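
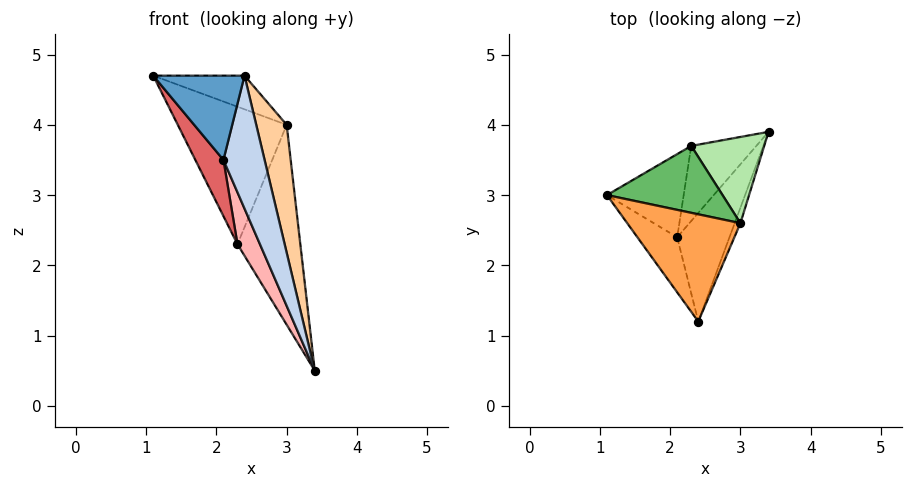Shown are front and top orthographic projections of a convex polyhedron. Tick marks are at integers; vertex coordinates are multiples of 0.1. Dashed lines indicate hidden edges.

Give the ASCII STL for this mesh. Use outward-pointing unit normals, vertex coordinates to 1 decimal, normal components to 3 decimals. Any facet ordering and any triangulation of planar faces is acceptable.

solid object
 facet normal -0.757 -0.547 -0.358
  outer loop
   vertex 2.1 2.4 3.5
   vertex 2.4 1.2 4.7
   vertex 1.1 3.0 4.7
  endloop
 endfacet
 facet normal -0.493 -0.674 -0.550
  outer loop
   vertex 2.1 2.4 3.5
   vertex 3.4 3.9 0.5
   vertex 2.4 1.2 4.7
  endloop
 endfacet
 facet normal 0.383 0.277 0.881
  outer loop
   vertex 3.0 2.6 4.0
   vertex 1.1 3.0 4.7
   vertex 2.4 1.2 4.7
  endloop
 endfacet
 facet normal 0.909 -0.414 -0.050
  outer loop
   vertex 3.0 2.6 4.0
   vertex 2.4 1.2 4.7
   vertex 3.4 3.9 0.5
  endloop
 endfacet
 facet normal 0.331 0.849 0.413
  outer loop
   vertex 2.3 3.7 2.3
   vertex 1.1 3.0 4.7
   vertex 3.0 2.6 4.0
  endloop
 endfacet
 facet normal 0.434 0.827 0.357
  outer loop
   vertex 2.3 3.7 2.3
   vertex 3.0 2.6 4.0
   vertex 3.4 3.9 0.5
  endloop
 endfacet
 facet normal -0.799 -0.337 -0.498
  outer loop
   vertex 2.3 3.7 2.3
   vertex 2.1 2.4 3.5
   vertex 1.1 3.0 4.7
  endloop
 endfacet
 facet normal -0.779 -0.356 -0.516
  outer loop
   vertex 2.3 3.7 2.3
   vertex 3.4 3.9 0.5
   vertex 2.1 2.4 3.5
  endloop
 endfacet
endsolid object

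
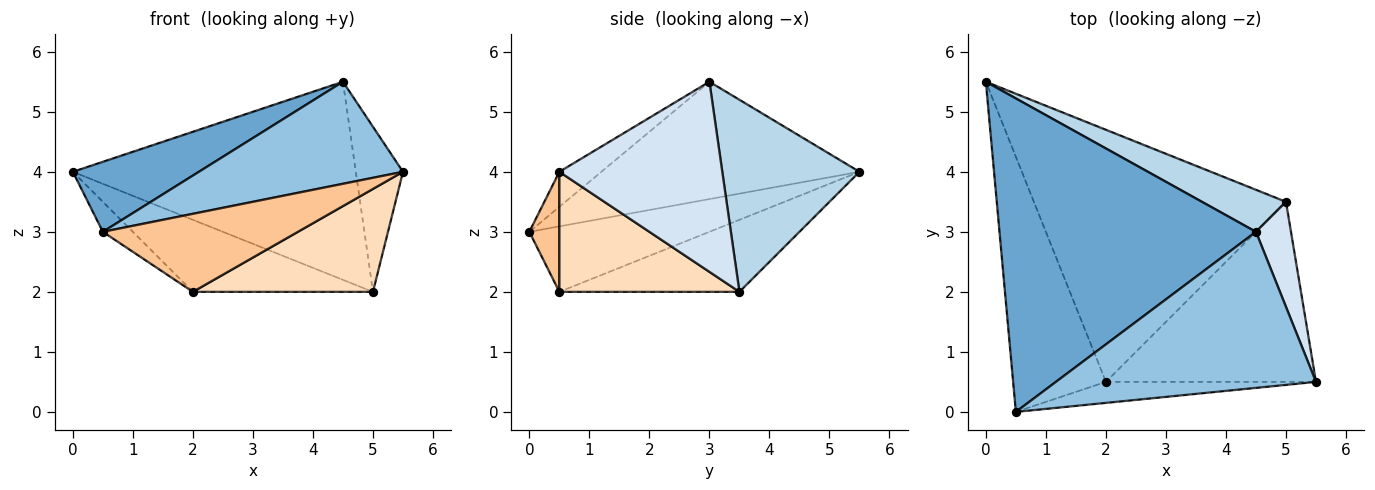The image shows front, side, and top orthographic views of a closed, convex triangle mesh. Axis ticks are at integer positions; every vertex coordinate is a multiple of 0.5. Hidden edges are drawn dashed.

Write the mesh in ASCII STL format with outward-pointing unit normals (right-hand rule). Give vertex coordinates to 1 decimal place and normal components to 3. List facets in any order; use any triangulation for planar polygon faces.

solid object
 facet normal -0.408 -0.199 0.891
  outer loop
   vertex 4.5 3.0 5.5
   vertex 0.0 5.5 4.0
   vertex 0.5 0.0 3.0
  endloop
 endfacet
 facet normal -0.112 -0.544 0.832
  outer loop
   vertex 4.5 3.0 5.5
   vertex 0.5 0.0 3.0
   vertex 5.5 0.5 4.0
  endloop
 endfacet
 facet normal 0.429 0.884 0.187
  outer loop
   vertex 4.5 3.0 5.5
   vertex 5.0 3.5 2.0
   vertex 0.0 5.5 4.0
  endloop
 endfacet
 facet normal 0.946 0.274 0.174
  outer loop
   vertex 4.5 3.0 5.5
   vertex 5.5 0.5 4.0
   vertex 5.0 3.5 2.0
  endloop
 endfacet
 facet normal -0.574 0.096 -0.813
  outer loop
   vertex 2.0 0.5 2.0
   vertex 0.5 0.0 3.0
   vertex 0.0 5.5 4.0
  endloop
 endfacet
 facet normal -0.265 0.265 -0.927
  outer loop
   vertex 2.0 0.5 2.0
   vertex 0.0 5.5 4.0
   vertex 5.0 3.5 2.0
  endloop
 endfacet
 facet normal 0.147 -0.955 -0.257
  outer loop
   vertex 2.0 0.5 2.0
   vertex 5.5 0.5 4.0
   vertex 0.5 0.0 3.0
  endloop
 endfacet
 facet normal 0.444 -0.444 -0.778
  outer loop
   vertex 2.0 0.5 2.0
   vertex 5.0 3.5 2.0
   vertex 5.5 0.5 4.0
  endloop
 endfacet
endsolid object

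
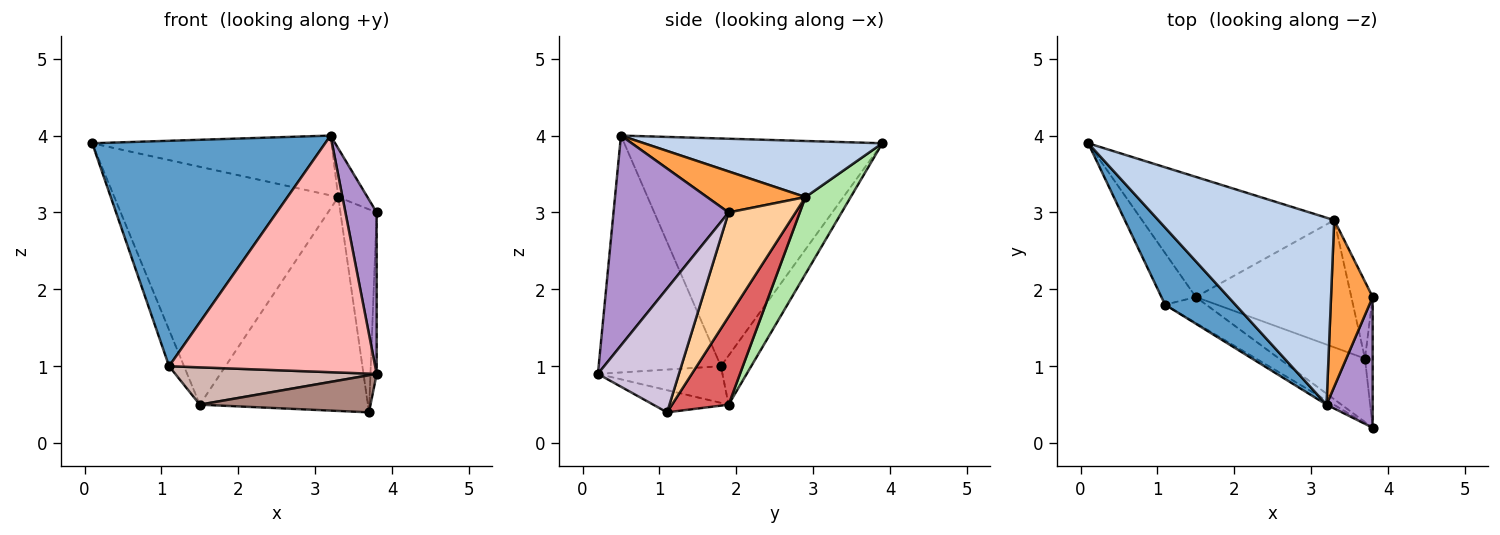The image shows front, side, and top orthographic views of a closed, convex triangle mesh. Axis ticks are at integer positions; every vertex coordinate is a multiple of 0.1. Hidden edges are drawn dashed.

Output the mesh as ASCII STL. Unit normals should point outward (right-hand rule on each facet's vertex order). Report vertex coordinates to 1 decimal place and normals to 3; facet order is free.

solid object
 facet normal -0.724 -0.653 0.223
  outer loop
   vertex 1.1 1.8 1.0
   vertex 3.2 0.5 4.0
   vertex 0.1 3.9 3.9
  endloop
 endfacet
 facet normal 0.291 0.292 0.911
  outer loop
   vertex 3.3 2.9 3.2
   vertex 0.1 3.9 3.9
   vertex 3.2 0.5 4.0
  endloop
 endfacet
 facet normal 0.687 0.204 0.698
  outer loop
   vertex 3.3 2.9 3.2
   vertex 3.2 0.5 4.0
   vertex 3.8 1.9 3.0
  endloop
 endfacet
 facet normal 0.866 0.468 -0.177
  outer loop
   vertex 3.3 2.9 3.2
   vertex 3.8 1.9 3.0
   vertex 3.7 1.1 0.4
  endloop
 endfacet
 facet normal -0.759 0.374 -0.533
  outer loop
   vertex 1.5 1.9 0.5
   vertex 1.1 1.8 1.0
   vertex 0.1 3.9 3.9
  endloop
 endfacet
 facet normal 0.177 0.878 -0.444
  outer loop
   vertex 1.5 1.9 0.5
   vertex 0.1 3.9 3.9
   vertex 3.3 2.9 3.2
  endloop
 endfacet
 facet normal 0.278 0.826 -0.491
  outer loop
   vertex 1.5 1.9 0.5
   vertex 3.3 2.9 3.2
   vertex 3.7 1.1 0.4
  endloop
 endfacet
 facet normal -0.510 -0.860 -0.016
  outer loop
   vertex 3.8 0.2 0.9
   vertex 3.2 0.5 4.0
   vertex 1.1 1.8 1.0
  endloop
 endfacet
 facet normal 0.944 -0.256 0.208
  outer loop
   vertex 3.8 0.2 0.9
   vertex 3.8 1.9 3.0
   vertex 3.2 0.5 4.0
  endloop
 endfacet
 facet normal 0.995 0.076 -0.062
  outer loop
   vertex 3.8 0.2 0.9
   vertex 3.7 1.1 0.4
   vertex 3.8 1.9 3.0
  endloop
 endfacet
 facet normal -0.217 -0.492 -0.843
  outer loop
   vertex 3.8 0.2 0.9
   vertex 1.5 1.9 0.5
   vertex 3.7 1.1 0.4
  endloop
 endfacet
 facet normal -0.453 -0.732 -0.509
  outer loop
   vertex 3.8 0.2 0.9
   vertex 1.1 1.8 1.0
   vertex 1.5 1.9 0.5
  endloop
 endfacet
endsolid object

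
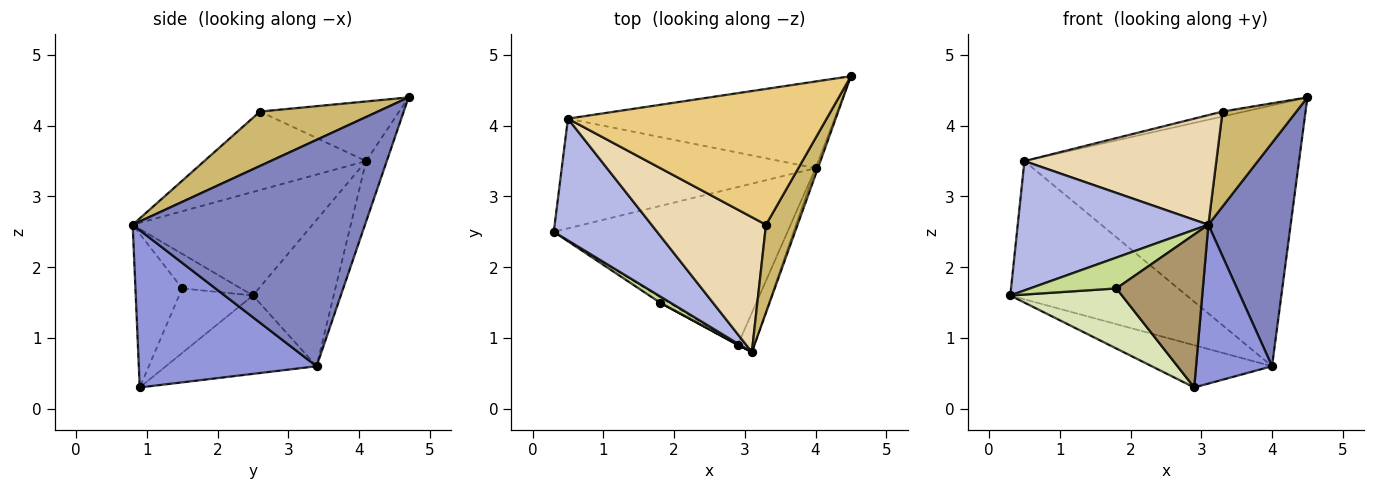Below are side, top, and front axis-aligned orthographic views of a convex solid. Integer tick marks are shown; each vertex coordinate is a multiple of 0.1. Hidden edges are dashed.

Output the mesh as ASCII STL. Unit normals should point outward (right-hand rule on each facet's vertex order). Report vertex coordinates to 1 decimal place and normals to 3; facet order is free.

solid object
 facet normal -0.308 0.246 -0.919
  outer loop
   vertex 4.0 3.4 0.6
   vertex 2.9 0.9 0.3
   vertex 0.3 2.5 1.6
  endloop
 endfacet
 facet normal 0.943 -0.334 -0.010
  outer loop
   vertex 4.0 3.4 0.6
   vertex 4.5 4.7 4.4
   vertex 3.1 0.8 2.6
  endloop
 endfacet
 facet normal 0.915 -0.391 -0.097
  outer loop
   vertex 4.0 3.4 0.6
   vertex 3.1 0.8 2.6
   vertex 2.9 0.9 0.3
  endloop
 endfacet
 facet normal -0.566 -0.600 0.565
  outer loop
   vertex 0.5 4.1 3.5
   vertex 0.3 2.5 1.6
   vertex 3.1 0.8 2.6
  endloop
 endfacet
 facet normal -0.338 0.737 -0.585
  outer loop
   vertex 0.5 4.1 3.5
   vertex 4.0 3.4 0.6
   vertex 0.3 2.5 1.6
  endloop
 endfacet
 facet normal -0.071 0.947 -0.314
  outer loop
   vertex 0.5 4.1 3.5
   vertex 4.5 4.7 4.4
   vertex 4.0 3.4 0.6
  endloop
 endfacet
 facet normal -0.555 -0.815 0.167
  outer loop
   vertex 1.8 1.5 1.7
   vertex 3.1 0.8 2.6
   vertex 0.3 2.5 1.6
  endloop
 endfacet
 facet normal -0.550 -0.832 -0.075
  outer loop
   vertex 1.8 1.5 1.7
   vertex 0.3 2.5 1.6
   vertex 2.9 0.9 0.3
  endloop
 endfacet
 facet normal -0.476 -0.880 0.003
  outer loop
   vertex 1.8 1.5 1.7
   vertex 2.9 0.9 0.3
   vertex 3.1 0.8 2.6
  endloop
 endfacet
 facet normal 0.760 -0.477 0.441
  outer loop
   vertex 3.3 2.6 4.2
   vertex 3.1 0.8 2.6
   vertex 4.5 4.7 4.4
  endloop
 endfacet
 facet normal -0.224 0.036 0.974
  outer loop
   vertex 3.3 2.6 4.2
   vertex 4.5 4.7 4.4
   vertex 0.5 4.1 3.5
  endloop
 endfacet
 facet normal -0.470 -0.557 0.685
  outer loop
   vertex 3.3 2.6 4.2
   vertex 0.5 4.1 3.5
   vertex 3.1 0.8 2.6
  endloop
 endfacet
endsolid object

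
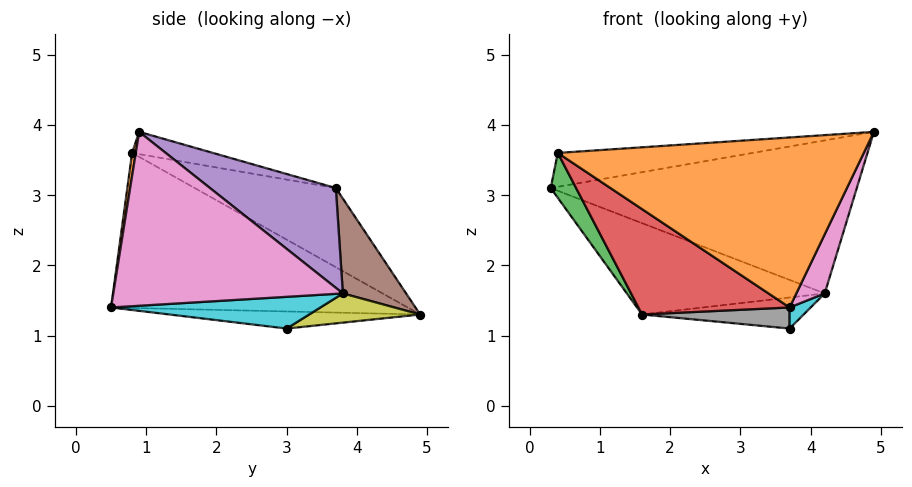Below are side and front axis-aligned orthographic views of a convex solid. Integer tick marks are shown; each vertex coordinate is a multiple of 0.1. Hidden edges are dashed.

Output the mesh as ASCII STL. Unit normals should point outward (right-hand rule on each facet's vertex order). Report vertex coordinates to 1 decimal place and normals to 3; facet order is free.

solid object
 facet normal -0.069 0.167 0.983
  outer loop
   vertex 0.4 0.8 3.6
   vertex 4.9 0.9 3.9
   vertex 0.3 3.7 3.1
  endloop
 endfacet
 facet normal 0.012 -0.988 0.152
  outer loop
   vertex 0.4 0.8 3.6
   vertex 3.7 0.5 1.4
   vertex 4.9 0.9 3.9
  endloop
 endfacet
 facet normal -0.758 -0.136 -0.638
  outer loop
   vertex 0.4 0.8 3.6
   vertex 0.3 3.7 3.1
   vertex 1.6 4.9 1.3
  endloop
 endfacet
 facet normal -0.550 -0.280 -0.787
  outer loop
   vertex 0.4 0.8 3.6
   vertex 1.6 4.9 1.3
   vertex 3.7 0.5 1.4
  endloop
 endfacet
 facet normal 0.262 0.638 0.724
  outer loop
   vertex 4.2 3.8 1.6
   vertex 0.3 3.7 3.1
   vertex 4.9 0.9 3.9
  endloop
 endfacet
 facet normal 0.231 0.724 0.650
  outer loop
   vertex 4.2 3.8 1.6
   vertex 1.6 4.9 1.3
   vertex 0.3 3.7 3.1
  endloop
 endfacet
 facet normal 0.903 -0.112 -0.415
  outer loop
   vertex 4.2 3.8 1.6
   vertex 4.9 0.9 3.9
   vertex 3.7 0.5 1.4
  endloop
 endfacet
 facet normal -0.198 -0.117 -0.973
  outer loop
   vertex 3.7 3.0 1.1
   vertex 3.7 0.5 1.4
   vertex 1.6 4.9 1.3
  endloop
 endfacet
 facet normal 0.265 0.386 -0.883
  outer loop
   vertex 3.7 3.0 1.1
   vertex 1.6 4.9 1.3
   vertex 4.2 3.8 1.6
  endloop
 endfacet
 facet normal 0.764 -0.077 -0.641
  outer loop
   vertex 3.7 3.0 1.1
   vertex 4.2 3.8 1.6
   vertex 3.7 0.5 1.4
  endloop
 endfacet
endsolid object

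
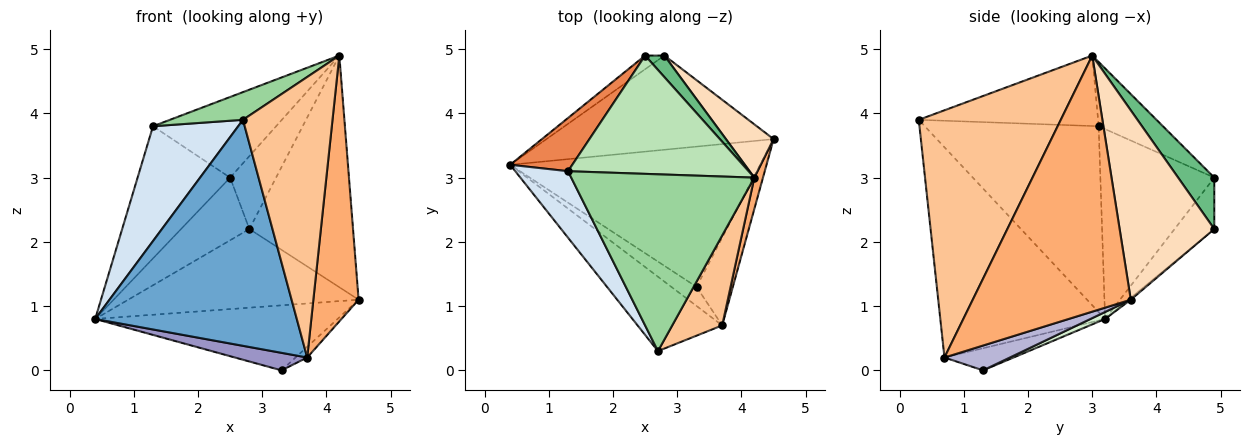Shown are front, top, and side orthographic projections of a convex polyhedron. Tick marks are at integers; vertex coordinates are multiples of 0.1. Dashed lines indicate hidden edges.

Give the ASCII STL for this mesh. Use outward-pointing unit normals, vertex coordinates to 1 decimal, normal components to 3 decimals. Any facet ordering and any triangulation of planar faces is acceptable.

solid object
 facet normal -0.613 -0.750 -0.247
  outer loop
   vertex 3.7 0.7 0.2
   vertex 2.7 0.3 3.9
   vertex 0.4 3.2 0.8
  endloop
 endfacet
 facet normal -0.006 0.641 -0.767
  outer loop
   vertex 2.8 4.9 2.2
   vertex 4.5 3.6 1.1
   vertex 0.4 3.2 0.8
  endloop
 endfacet
 facet normal -0.494 0.850 -0.185
  outer loop
   vertex 2.8 4.9 2.2
   vertex 0.4 3.2 0.8
   vertex 2.5 4.9 3.0
  endloop
 endfacet
 facet normal -0.870 -0.426 0.247
  outer loop
   vertex 1.3 3.1 3.8
   vertex 0.4 3.2 0.8
   vertex 2.7 0.3 3.9
  endloop
 endfacet
 facet normal -0.752 0.611 0.246
  outer loop
   vertex 1.3 3.1 3.8
   vertex 2.5 4.9 3.0
   vertex 0.4 3.2 0.8
  endloop
 endfacet
 facet normal 0.961 -0.275 0.032
  outer loop
   vertex 4.2 3.0 4.9
   vertex 3.7 0.7 0.2
   vertex 4.5 3.6 1.1
  endloop
 endfacet
 facet normal 0.834 -0.526 0.169
  outer loop
   vertex 4.2 3.0 4.9
   vertex 2.7 0.3 3.9
   vertex 3.7 0.7 0.2
  endloop
 endfacet
 facet normal 0.665 0.728 0.167
  outer loop
   vertex 4.2 3.0 4.9
   vertex 4.5 3.6 1.1
   vertex 2.8 4.9 2.2
  endloop
 endfacet
 facet normal 0.603 0.765 0.226
  outer loop
   vertex 4.2 3.0 4.9
   vertex 2.8 4.9 2.2
   vertex 2.5 4.9 3.0
  endloop
 endfacet
 facet normal -0.355 -0.145 0.923
  outer loop
   vertex 4.2 3.0 4.9
   vertex 1.3 3.1 3.8
   vertex 2.7 0.3 3.9
  endloop
 endfacet
 facet normal -0.282 0.540 0.793
  outer loop
   vertex 4.2 3.0 4.9
   vertex 2.5 4.9 3.0
   vertex 1.3 3.1 3.8
  endloop
 endfacet
 facet normal 0.025 0.421 -0.907
  outer loop
   vertex 3.3 1.3 0.0
   vertex 0.4 3.2 0.8
   vertex 4.5 3.6 1.1
  endloop
 endfacet
 facet normal -0.543 -0.568 -0.619
  outer loop
   vertex 3.3 1.3 0.0
   vertex 3.7 0.7 0.2
   vertex 0.4 3.2 0.8
  endloop
 endfacet
 facet normal 0.561 0.100 -0.822
  outer loop
   vertex 3.3 1.3 0.0
   vertex 4.5 3.6 1.1
   vertex 3.7 0.7 0.2
  endloop
 endfacet
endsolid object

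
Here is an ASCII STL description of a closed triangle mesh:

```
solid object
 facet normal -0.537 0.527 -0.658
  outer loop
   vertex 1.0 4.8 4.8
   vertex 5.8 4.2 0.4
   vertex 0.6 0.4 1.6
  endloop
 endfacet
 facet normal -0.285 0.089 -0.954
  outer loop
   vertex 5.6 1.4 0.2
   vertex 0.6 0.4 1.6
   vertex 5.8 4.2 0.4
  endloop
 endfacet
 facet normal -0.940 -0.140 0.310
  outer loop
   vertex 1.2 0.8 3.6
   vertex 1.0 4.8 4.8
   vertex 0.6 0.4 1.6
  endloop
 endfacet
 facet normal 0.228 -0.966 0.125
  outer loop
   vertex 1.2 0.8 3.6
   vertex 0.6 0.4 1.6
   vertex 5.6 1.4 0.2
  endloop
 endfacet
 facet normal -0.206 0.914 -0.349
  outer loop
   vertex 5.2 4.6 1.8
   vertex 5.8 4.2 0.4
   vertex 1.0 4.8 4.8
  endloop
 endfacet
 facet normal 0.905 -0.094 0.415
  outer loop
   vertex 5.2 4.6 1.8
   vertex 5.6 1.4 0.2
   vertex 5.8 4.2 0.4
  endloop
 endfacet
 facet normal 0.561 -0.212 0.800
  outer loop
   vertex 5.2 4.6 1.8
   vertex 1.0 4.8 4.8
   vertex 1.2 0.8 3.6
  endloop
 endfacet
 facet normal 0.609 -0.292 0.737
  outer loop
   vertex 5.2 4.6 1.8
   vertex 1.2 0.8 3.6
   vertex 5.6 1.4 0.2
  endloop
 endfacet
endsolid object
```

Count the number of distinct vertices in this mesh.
6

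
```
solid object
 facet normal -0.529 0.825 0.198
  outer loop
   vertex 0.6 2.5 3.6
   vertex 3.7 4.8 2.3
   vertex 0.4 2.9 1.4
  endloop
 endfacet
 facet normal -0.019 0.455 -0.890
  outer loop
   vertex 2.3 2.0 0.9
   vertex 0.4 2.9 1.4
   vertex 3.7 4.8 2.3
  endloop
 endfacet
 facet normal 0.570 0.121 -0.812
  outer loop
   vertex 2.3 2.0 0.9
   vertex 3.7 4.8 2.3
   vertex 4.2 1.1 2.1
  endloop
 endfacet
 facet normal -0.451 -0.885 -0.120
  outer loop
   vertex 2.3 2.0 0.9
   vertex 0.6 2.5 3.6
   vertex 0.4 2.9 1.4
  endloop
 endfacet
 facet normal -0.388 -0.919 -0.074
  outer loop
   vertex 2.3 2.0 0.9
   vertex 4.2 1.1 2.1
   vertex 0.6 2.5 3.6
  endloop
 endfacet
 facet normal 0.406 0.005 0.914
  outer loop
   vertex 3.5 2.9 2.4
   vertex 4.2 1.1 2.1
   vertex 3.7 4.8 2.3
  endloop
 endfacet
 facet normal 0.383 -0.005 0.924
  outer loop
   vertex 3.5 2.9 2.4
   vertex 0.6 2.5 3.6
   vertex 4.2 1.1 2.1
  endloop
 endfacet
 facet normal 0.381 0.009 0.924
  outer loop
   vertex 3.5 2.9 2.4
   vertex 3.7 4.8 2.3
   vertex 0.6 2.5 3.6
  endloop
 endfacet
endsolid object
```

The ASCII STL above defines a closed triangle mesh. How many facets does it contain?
8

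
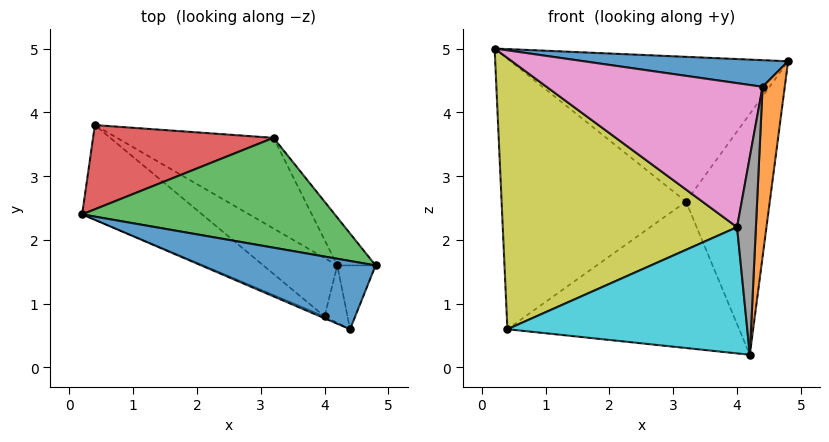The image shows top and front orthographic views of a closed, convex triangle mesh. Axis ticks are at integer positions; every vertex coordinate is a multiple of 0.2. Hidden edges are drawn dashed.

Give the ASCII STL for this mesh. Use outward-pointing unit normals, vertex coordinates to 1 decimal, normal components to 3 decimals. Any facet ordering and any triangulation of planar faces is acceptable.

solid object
 facet normal -0.023 -0.363 0.931
  outer loop
   vertex 4.4 0.6 4.4
   vertex 4.8 1.6 4.8
   vertex 0.2 2.4 5.0
  endloop
 endfacet
 facet normal 0.937 -0.326 -0.122
  outer loop
   vertex 4.4 0.6 4.4
   vertex 4.2 1.6 0.2
   vertex 4.8 1.6 4.8
  endloop
 endfacet
 facet normal 0.163 0.786 0.596
  outer loop
   vertex 3.2 3.6 2.6
   vertex 0.2 2.4 5.0
   vertex 4.8 1.6 4.8
  endloop
 endfacet
 facet normal -0.143 0.945 0.294
  outer loop
   vertex 3.2 3.6 2.6
   vertex 0.4 3.8 0.6
   vertex 0.2 2.4 5.0
  endloop
 endfacet
 facet normal 0.831 0.546 -0.108
  outer loop
   vertex 3.2 3.6 2.6
   vertex 4.8 1.6 4.8
   vertex 4.2 1.6 0.2
  endloop
 endfacet
 facet normal 0.400 0.779 -0.482
  outer loop
   vertex 3.2 3.6 2.6
   vertex 4.2 1.6 0.2
   vertex 0.4 3.8 0.6
  endloop
 endfacet
 facet normal -0.395 -0.918 -0.012
  outer loop
   vertex 4.0 0.8 2.2
   vertex 4.4 0.6 4.4
   vertex 0.2 2.4 5.0
  endloop
 endfacet
 facet normal 0.725 -0.661 -0.192
  outer loop
   vertex 4.0 0.8 2.2
   vertex 4.2 1.6 0.2
   vertex 4.4 0.6 4.4
  endloop
 endfacet
 facet normal -0.539 -0.795 -0.278
  outer loop
   vertex 4.0 0.8 2.2
   vertex 0.2 2.4 5.0
   vertex 0.4 3.8 0.6
  endloop
 endfacet
 facet normal -0.495 -0.789 -0.365
  outer loop
   vertex 4.0 0.8 2.2
   vertex 0.4 3.8 0.6
   vertex 4.2 1.6 0.2
  endloop
 endfacet
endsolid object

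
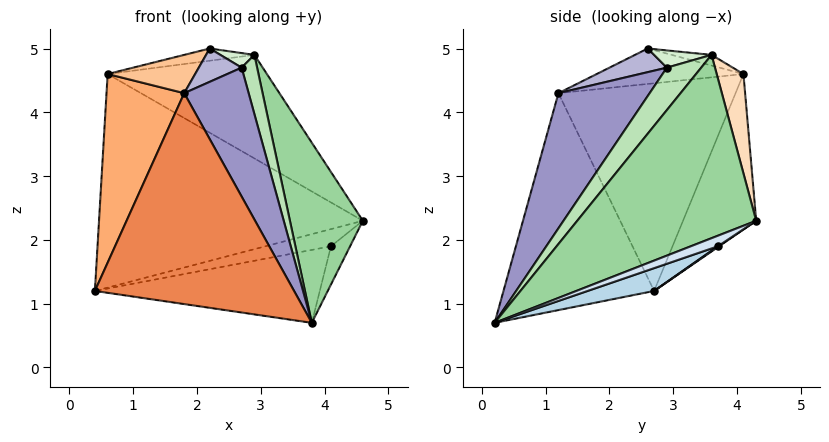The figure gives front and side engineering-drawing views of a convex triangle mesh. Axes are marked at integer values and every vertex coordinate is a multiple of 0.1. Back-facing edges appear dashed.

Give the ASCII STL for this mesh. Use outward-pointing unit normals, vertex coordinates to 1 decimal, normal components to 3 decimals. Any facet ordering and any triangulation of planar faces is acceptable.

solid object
 facet normal -0.250 0.900 -0.356
  outer loop
   vertex 0.6 4.1 4.6
   vertex 4.6 4.3 2.3
   vertex 0.4 2.7 1.2
  endloop
 endfacet
 facet normal 0.010 0.549 -0.836
  outer loop
   vertex 4.1 3.7 1.9
   vertex 0.4 2.7 1.2
   vertex 4.6 4.3 2.3
  endloop
 endfacet
 facet normal 0.093 0.316 -0.944
  outer loop
   vertex 4.1 3.7 1.9
   vertex 3.8 0.2 0.7
   vertex 0.4 2.7 1.2
  endloop
 endfacet
 facet normal 0.383 0.270 -0.884
  outer loop
   vertex 4.1 3.7 1.9
   vertex 4.6 4.3 2.3
   vertex 3.8 0.2 0.7
  endloop
 endfacet
 facet normal -0.599 -0.793 -0.113
  outer loop
   vertex 1.8 1.2 4.3
   vertex 0.4 2.7 1.2
   vertex 3.8 0.2 0.7
  endloop
 endfacet
 facet normal -0.895 -0.392 0.214
  outer loop
   vertex 1.8 1.2 4.3
   vertex 0.6 4.1 4.6
   vertex 0.4 2.7 1.2
  endloop
 endfacet
 facet normal -0.473 -0.282 0.835
  outer loop
   vertex 1.8 1.2 4.3
   vertex 2.2 2.6 5.0
   vertex 0.6 4.1 4.6
  endloop
 endfacet
 facet normal 0.155 0.924 0.350
  outer loop
   vertex 2.9 3.6 4.9
   vertex 4.6 4.3 2.3
   vertex 0.6 4.1 4.6
  endloop
 endfacet
 facet normal -0.093 0.163 0.982
  outer loop
   vertex 2.9 3.6 4.9
   vertex 0.6 4.1 4.6
   vertex 2.2 2.6 5.0
  endloop
 endfacet
 facet normal 0.827 -0.337 0.450
  outer loop
   vertex 2.9 3.6 4.9
   vertex 3.8 0.2 0.7
   vertex 4.6 4.3 2.3
  endloop
 endfacet
 facet normal 0.806 -0.364 0.467
  outer loop
   vertex 2.7 2.9 4.7
   vertex 3.8 0.2 0.7
   vertex 2.9 3.6 4.9
  endloop
 endfacet
 facet normal 0.632 -0.374 0.679
  outer loop
   vertex 2.7 2.9 4.7
   vertex 2.9 3.6 4.9
   vertex 2.2 2.6 5.0
  endloop
 endfacet
 facet normal 0.696 -0.492 0.523
  outer loop
   vertex 2.7 2.9 4.7
   vertex 1.8 1.2 4.3
   vertex 3.8 0.2 0.7
  endloop
 endfacet
 facet normal 0.645 -0.481 0.594
  outer loop
   vertex 2.7 2.9 4.7
   vertex 2.2 2.6 5.0
   vertex 1.8 1.2 4.3
  endloop
 endfacet
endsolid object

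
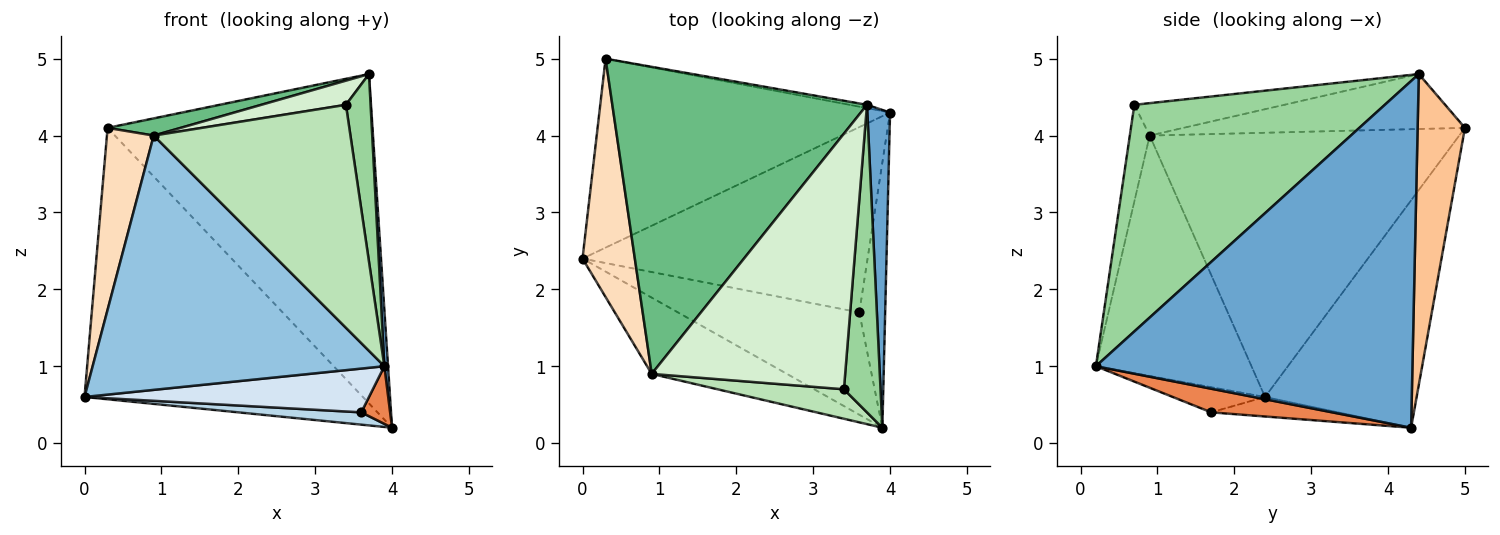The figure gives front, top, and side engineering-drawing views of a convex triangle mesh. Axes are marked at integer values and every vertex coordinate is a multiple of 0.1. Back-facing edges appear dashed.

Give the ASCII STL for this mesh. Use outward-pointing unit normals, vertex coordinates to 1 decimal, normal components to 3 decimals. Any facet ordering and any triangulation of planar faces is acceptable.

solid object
 facet normal 0.998 -0.012 0.065
  outer loop
   vertex 3.7 4.4 4.8
   vertex 3.9 0.2 1.0
   vertex 4.0 4.3 0.2
  endloop
 endfacet
 facet normal -0.455 -0.853 -0.256
  outer loop
   vertex 0.9 0.9 4.0
   vertex 0.0 2.4 0.6
   vertex 3.9 0.2 1.0
  endloop
 endfacet
 facet normal -0.068 -0.066 -0.995
  outer loop
   vertex 3.6 1.7 0.4
   vertex 0.0 2.4 0.6
   vertex 4.0 4.3 0.2
  endloop
 endfacet
 facet normal -0.127 -0.390 -0.912
  outer loop
   vertex 3.6 1.7 0.4
   vertex 3.9 0.2 1.0
   vertex 0.0 2.4 0.6
  endloop
 endfacet
 facet normal 0.666 -0.159 -0.729
  outer loop
   vertex 3.6 1.7 0.4
   vertex 4.0 4.3 0.2
   vertex 3.9 0.2 1.0
  endloop
 endfacet
 facet normal -0.408 0.749 -0.522
  outer loop
   vertex 0.3 5.0 4.1
   vertex 4.0 4.3 0.2
   vertex 0.0 2.4 0.6
  endloop
 endfacet
 facet normal 0.176 0.984 -0.010
  outer loop
   vertex 0.3 5.0 4.1
   vertex 3.7 4.4 4.8
   vertex 4.0 4.3 0.2
  endloop
 endfacet
 facet normal -0.970 -0.147 0.192
  outer loop
   vertex 0.3 5.0 4.1
   vertex 0.0 2.4 0.6
   vertex 0.9 0.9 4.0
  endloop
 endfacet
 facet normal -0.211 -0.055 0.976
  outer loop
   vertex 0.3 5.0 4.1
   vertex 0.9 0.9 4.0
   vertex 3.7 4.4 4.8
  endloop
 endfacet
 facet normal 0.983 -0.097 0.159
  outer loop
   vertex 3.4 0.7 4.4
   vertex 3.9 0.2 1.0
   vertex 3.7 4.4 4.8
  endloop
 endfacet
 facet normal -0.100 -0.986 0.130
  outer loop
   vertex 3.4 0.7 4.4
   vertex 0.9 0.9 4.0
   vertex 3.9 0.2 1.0
  endloop
 endfacet
 facet normal -0.165 -0.093 0.982
  outer loop
   vertex 3.4 0.7 4.4
   vertex 3.7 4.4 4.8
   vertex 0.9 0.9 4.0
  endloop
 endfacet
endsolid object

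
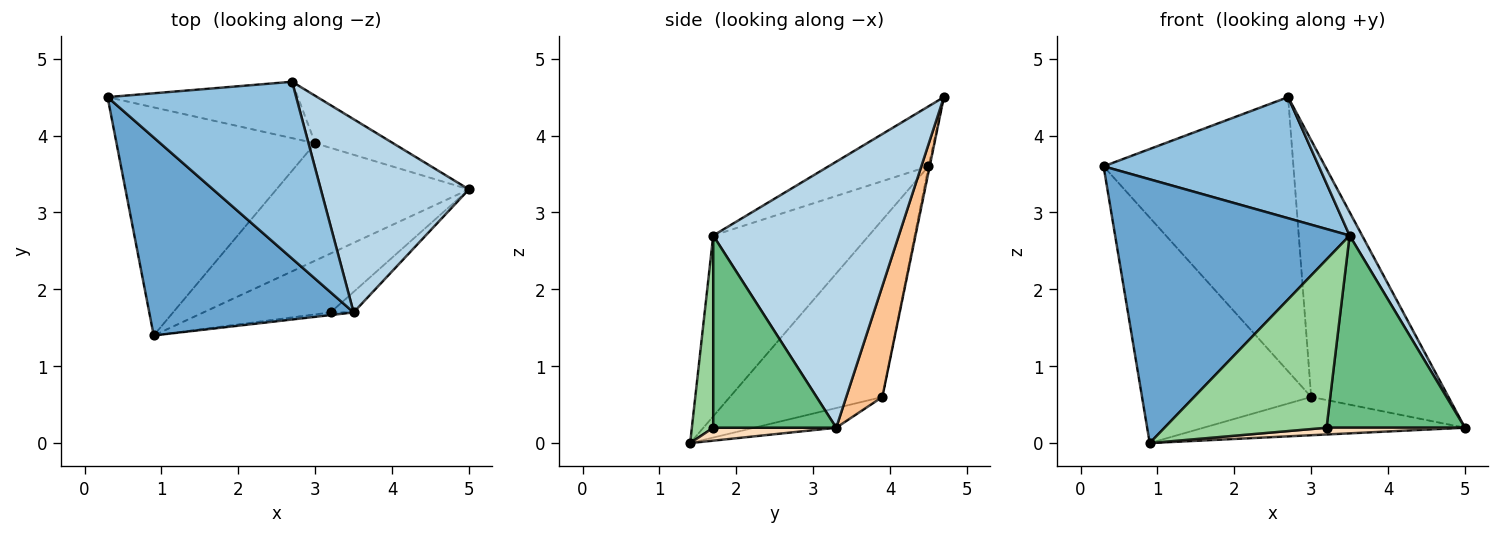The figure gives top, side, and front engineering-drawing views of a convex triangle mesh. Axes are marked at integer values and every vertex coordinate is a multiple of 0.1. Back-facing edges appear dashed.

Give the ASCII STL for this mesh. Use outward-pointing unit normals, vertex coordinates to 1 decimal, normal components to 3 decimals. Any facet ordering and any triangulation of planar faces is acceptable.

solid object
 facet normal -0.469 -0.706 0.530
  outer loop
   vertex 3.5 1.7 2.7
   vertex 0.3 4.5 3.6
   vertex 0.9 1.4 0.0
  endloop
 endfacet
 facet normal -0.254 -0.547 0.798
  outer loop
   vertex 3.5 1.7 2.7
   vertex 2.7 4.7 4.5
   vertex 0.3 4.5 3.6
  endloop
 endfacet
 facet normal 0.872 -0.059 0.486
  outer loop
   vertex 3.5 1.7 2.7
   vertex 5.0 3.3 0.2
   vertex 2.7 4.7 4.5
  endloop
 endfacet
 facet normal -0.535 0.594 -0.601
  outer loop
   vertex 3.0 3.9 0.6
   vertex 0.9 1.4 0.0
   vertex 0.3 4.5 3.6
  endloop
 endfacet
 facet normal -0.097 0.308 -0.946
  outer loop
   vertex 3.0 3.9 0.6
   vertex 5.0 3.3 0.2
   vertex 0.9 1.4 0.0
  endloop
 endfacet
 facet normal -0.006 0.979 -0.201
  outer loop
   vertex 3.0 3.9 0.6
   vertex 0.3 4.5 3.6
   vertex 2.7 4.7 4.5
  endloop
 endfacet
 facet normal 0.250 0.952 -0.176
  outer loop
   vertex 3.0 3.9 0.6
   vertex 2.7 4.7 4.5
   vertex 5.0 3.3 0.2
  endloop
 endfacet
 facet normal 0.101 -0.113 -0.988
  outer loop
   vertex 3.2 1.7 0.2
   vertex 0.9 1.4 0.0
   vertex 5.0 3.3 0.2
  endloop
 endfacet
 facet normal 0.662 -0.745 -0.079
  outer loop
   vertex 3.2 1.7 0.2
   vertex 5.0 3.3 0.2
   vertex 3.5 1.7 2.7
  endloop
 endfacet
 facet normal 0.131 -0.991 -0.016
  outer loop
   vertex 3.2 1.7 0.2
   vertex 3.5 1.7 2.7
   vertex 0.9 1.4 0.0
  endloop
 endfacet
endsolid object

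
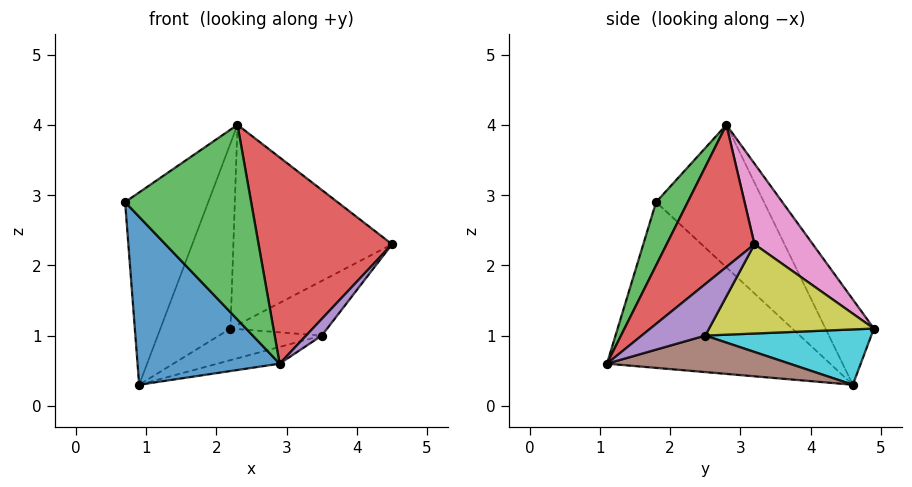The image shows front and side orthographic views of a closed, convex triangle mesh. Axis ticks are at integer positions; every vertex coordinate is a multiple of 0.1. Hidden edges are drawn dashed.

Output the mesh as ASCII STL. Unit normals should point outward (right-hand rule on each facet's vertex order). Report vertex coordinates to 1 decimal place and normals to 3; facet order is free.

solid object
 facet normal -0.709 -0.452 -0.541
  outer loop
   vertex 2.9 1.1 0.6
   vertex 0.7 1.8 2.9
   vertex 0.9 4.6 0.3
  endloop
 endfacet
 facet normal -0.680 0.524 0.512
  outer loop
   vertex 2.3 2.8 4.0
   vertex 0.9 4.6 0.3
   vertex 0.7 1.8 2.9
  endloop
 endfacet
 facet normal 0.215 -0.858 0.467
  outer loop
   vertex 2.3 2.8 4.0
   vertex 0.7 1.8 2.9
   vertex 2.9 1.1 0.6
  endloop
 endfacet
 facet normal 0.489 -0.743 0.458
  outer loop
   vertex 2.3 2.8 4.0
   vertex 2.9 1.1 0.6
   vertex 4.5 3.2 2.3
  endloop
 endfacet
 facet normal 0.826 -0.204 -0.526
  outer loop
   vertex 3.5 2.5 1.0
   vertex 4.5 3.2 2.3
   vertex 2.9 1.1 0.6
  endloop
 endfacet
 facet normal 0.346 0.118 -0.931
  outer loop
   vertex 3.5 2.5 1.0
   vertex 2.9 1.1 0.6
   vertex 0.9 4.6 0.3
  endloop
 endfacet
 facet normal 0.287 0.781 0.555
  outer loop
   vertex 2.2 4.9 1.1
   vertex 2.3 2.8 4.0
   vertex 4.5 3.2 2.3
  endloop
 endfacet
 facet normal -0.484 0.701 0.524
  outer loop
   vertex 2.2 4.9 1.1
   vertex 0.9 4.6 0.3
   vertex 2.3 2.8 4.0
  endloop
 endfacet
 facet normal 0.630 0.370 -0.683
  outer loop
   vertex 2.2 4.9 1.1
   vertex 4.5 3.2 2.3
   vertex 3.5 2.5 1.0
  endloop
 endfacet
 facet normal 0.455 0.282 -0.845
  outer loop
   vertex 2.2 4.9 1.1
   vertex 3.5 2.5 1.0
   vertex 0.9 4.6 0.3
  endloop
 endfacet
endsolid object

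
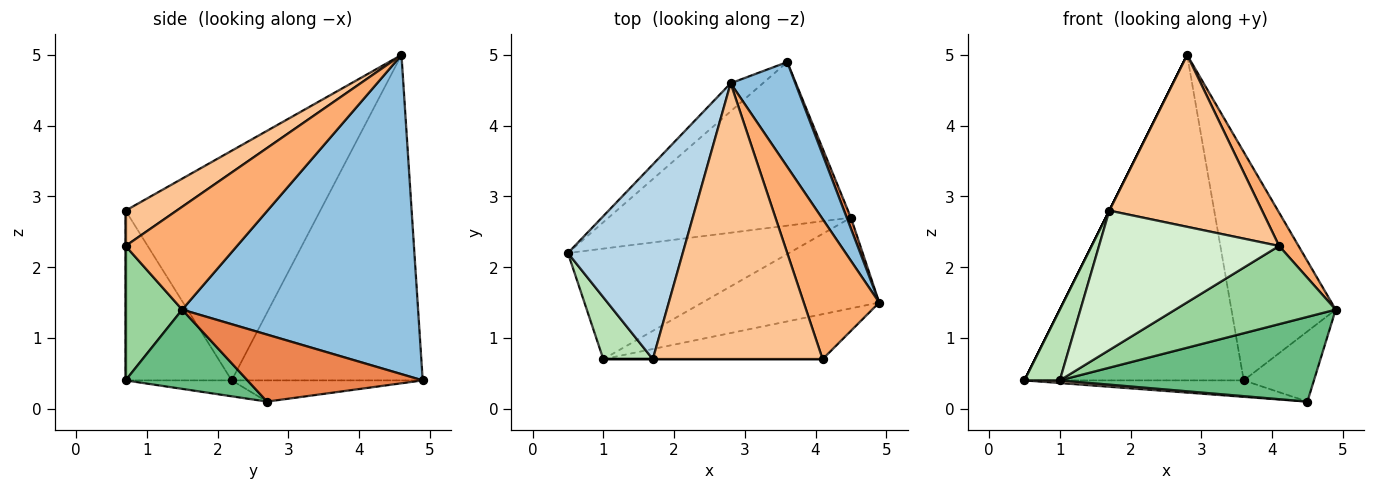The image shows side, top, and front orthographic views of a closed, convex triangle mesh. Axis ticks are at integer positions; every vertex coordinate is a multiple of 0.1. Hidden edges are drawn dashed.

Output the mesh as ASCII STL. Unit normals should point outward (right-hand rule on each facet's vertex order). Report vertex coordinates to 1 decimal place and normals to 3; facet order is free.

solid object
 facet normal -0.655 0.752 -0.065
  outer loop
   vertex 2.8 4.6 5.0
   vertex 3.6 4.9 0.4
   vertex 0.5 2.2 0.4
  endloop
 endfacet
 facet normal 0.899 0.397 0.182
  outer loop
   vertex 2.8 4.6 5.0
   vertex 4.9 1.5 1.4
   vertex 3.6 4.9 0.4
  endloop
 endfacet
 facet normal -0.894 0.000 0.447
  outer loop
   vertex 1.7 0.7 2.8
   vertex 2.8 4.6 5.0
   vertex 0.5 2.2 0.4
  endloop
 endfacet
 facet normal -0.087 0.100 -0.991
  outer loop
   vertex 4.5 2.7 0.1
   vertex 0.5 2.2 0.4
   vertex 3.6 4.9 0.4
  endloop
 endfacet
 facet normal 0.927 0.371 0.058
  outer loop
   vertex 4.5 2.7 0.1
   vertex 3.6 4.9 0.4
   vertex 4.9 1.5 1.4
  endloop
 endfacet
 facet normal 0.798 -0.139 0.586
  outer loop
   vertex 4.1 0.7 2.3
   vertex 4.9 1.5 1.4
   vertex 2.8 4.6 5.0
  endloop
 endfacet
 facet normal 0.174 -0.521 0.836
  outer loop
   vertex 4.1 0.7 2.3
   vertex 2.8 4.6 5.0
   vertex 1.7 0.7 2.8
  endloop
 endfacet
 facet normal -0.072 -0.024 -0.997
  outer loop
   vertex 1.0 0.7 0.4
   vertex 0.5 2.2 0.4
   vertex 4.5 2.7 0.1
  endloop
 endfacet
 facet normal 0.311 -0.649 -0.695
  outer loop
   vertex 1.0 0.7 0.4
   vertex 4.5 2.7 0.1
   vertex 4.9 1.5 1.4
  endloop
 endfacet
 facet normal 0.292 -0.829 -0.477
  outer loop
   vertex 1.0 0.7 0.4
   vertex 4.9 1.5 1.4
   vertex 4.1 0.7 2.3
  endloop
 endfacet
 facet normal -0.914 -0.305 0.267
  outer loop
   vertex 1.0 0.7 0.4
   vertex 1.7 0.7 2.8
   vertex 0.5 2.2 0.4
  endloop
 endfacet
 facet normal 0.000 -1.000 0.000
  outer loop
   vertex 1.0 0.7 0.4
   vertex 4.1 0.7 2.3
   vertex 1.7 0.7 2.8
  endloop
 endfacet
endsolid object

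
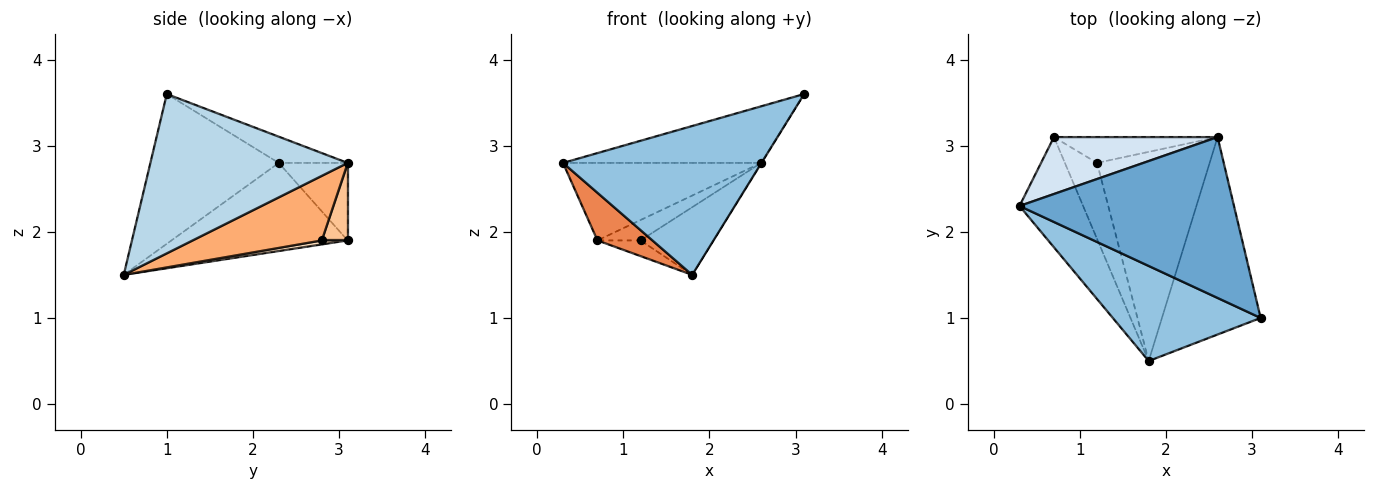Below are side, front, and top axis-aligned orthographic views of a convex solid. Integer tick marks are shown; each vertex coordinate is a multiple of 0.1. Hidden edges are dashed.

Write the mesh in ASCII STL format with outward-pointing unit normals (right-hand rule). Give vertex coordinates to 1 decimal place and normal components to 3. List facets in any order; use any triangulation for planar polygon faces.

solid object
 facet normal -0.115 0.330 0.937
  outer loop
   vertex 2.6 3.1 2.8
   vertex 0.3 2.3 2.8
   vertex 3.1 1.0 3.6
  endloop
 endfacet
 facet normal -0.479 -0.740 0.472
  outer loop
   vertex 1.8 0.5 1.5
   vertex 3.1 1.0 3.6
   vertex 0.3 2.3 2.8
  endloop
 endfacet
 facet normal 0.850 0.002 -0.527
  outer loop
   vertex 1.8 0.5 1.5
   vertex 2.6 3.1 2.8
   vertex 3.1 1.0 3.6
  endloop
 endfacet
 facet normal -0.270 0.776 0.570
  outer loop
   vertex 0.7 3.1 1.9
   vertex 0.3 2.3 2.8
   vertex 2.6 3.1 2.8
  endloop
 endfacet
 facet normal -0.786 -0.245 -0.567
  outer loop
   vertex 0.7 3.1 1.9
   vertex 1.8 0.5 1.5
   vertex 0.3 2.3 2.8
  endloop
 endfacet
 facet normal 0.479 0.270 -0.835
  outer loop
   vertex 1.2 2.8 1.9
   vertex 2.6 3.1 2.8
   vertex 1.8 0.5 1.5
  endloop
 endfacet
 facet normal 0.348 0.581 -0.736
  outer loop
   vertex 1.2 2.8 1.9
   vertex 0.7 3.1 1.9
   vertex 2.6 3.1 2.8
  endloop
 endfacet
 facet normal 0.120 0.200 -0.972
  outer loop
   vertex 1.2 2.8 1.9
   vertex 1.8 0.5 1.5
   vertex 0.7 3.1 1.9
  endloop
 endfacet
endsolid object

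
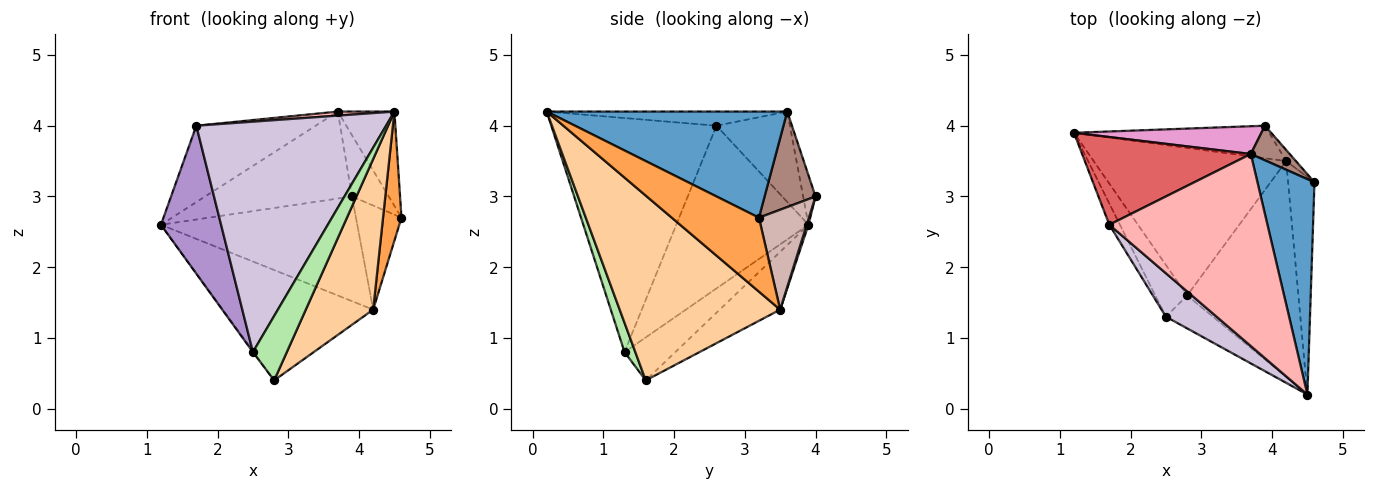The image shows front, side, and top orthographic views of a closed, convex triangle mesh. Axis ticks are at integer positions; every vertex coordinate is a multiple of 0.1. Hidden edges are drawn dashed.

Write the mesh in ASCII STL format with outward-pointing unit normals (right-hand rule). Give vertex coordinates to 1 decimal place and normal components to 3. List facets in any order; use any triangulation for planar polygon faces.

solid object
 facet normal 0.863 0.203 0.463
  outer loop
   vertex 3.7 3.6 4.2
   vertex 4.5 0.2 4.2
   vertex 4.6 3.2 2.7
  endloop
 endfacet
 facet normal -0.234 0.582 -0.779
  outer loop
   vertex 4.2 3.5 1.4
   vertex 2.8 1.6 0.4
   vertex 1.2 3.9 2.6
  endloop
 endfacet
 facet normal 0.924 -0.195 -0.329
  outer loop
   vertex 4.2 3.5 1.4
   vertex 4.6 3.2 2.7
   vertex 4.5 0.2 4.2
  endloop
 endfacet
 facet normal 0.806 -0.339 -0.485
  outer loop
   vertex 4.2 3.5 1.4
   vertex 4.5 0.2 4.2
   vertex 2.8 1.6 0.4
  endloop
 endfacet
 facet normal -0.804 0.010 -0.595
  outer loop
   vertex 2.5 1.3 0.8
   vertex 1.2 3.9 2.6
   vertex 2.8 1.6 0.4
  endloop
 endfacet
 facet normal 0.273 -0.857 -0.438
  outer loop
   vertex 2.5 1.3 0.8
   vertex 2.8 1.6 0.4
   vertex 4.5 0.2 4.2
  endloop
 endfacet
 facet normal -0.374 0.609 0.699
  outer loop
   vertex 1.7 2.6 4.0
   vertex 3.7 3.6 4.2
   vertex 1.2 3.9 2.6
  endloop
 endfacet
 facet normal -0.089 -0.021 0.996
  outer loop
   vertex 1.7 2.6 4.0
   vertex 4.5 0.2 4.2
   vertex 3.7 3.6 4.2
  endloop
 endfacet
 facet normal -0.909 -0.413 -0.059
  outer loop
   vertex 1.7 2.6 4.0
   vertex 1.2 3.9 2.6
   vertex 2.5 1.3 0.8
  endloop
 endfacet
 facet normal -0.650 -0.747 0.141
  outer loop
   vertex 1.7 2.6 4.0
   vertex 2.5 1.3 0.8
   vertex 4.5 0.2 4.2
  endloop
 endfacet
 facet normal 0.770 0.556 0.314
  outer loop
   vertex 3.9 4.0 3.0
   vertex 3.7 3.6 4.2
   vertex 4.6 3.2 2.7
  endloop
 endfacet
 facet normal 0.737 0.672 -0.072
  outer loop
   vertex 3.9 4.0 3.0
   vertex 4.6 3.2 2.7
   vertex 4.2 3.5 1.4
  endloop
 endfacet
 facet normal -0.080 0.950 0.303
  outer loop
   vertex 3.9 4.0 3.0
   vertex 1.2 3.9 2.6
   vertex 3.7 3.6 4.2
  endloop
 endfacet
 facet normal 0.009 0.955 -0.297
  outer loop
   vertex 3.9 4.0 3.0
   vertex 4.2 3.5 1.4
   vertex 1.2 3.9 2.6
  endloop
 endfacet
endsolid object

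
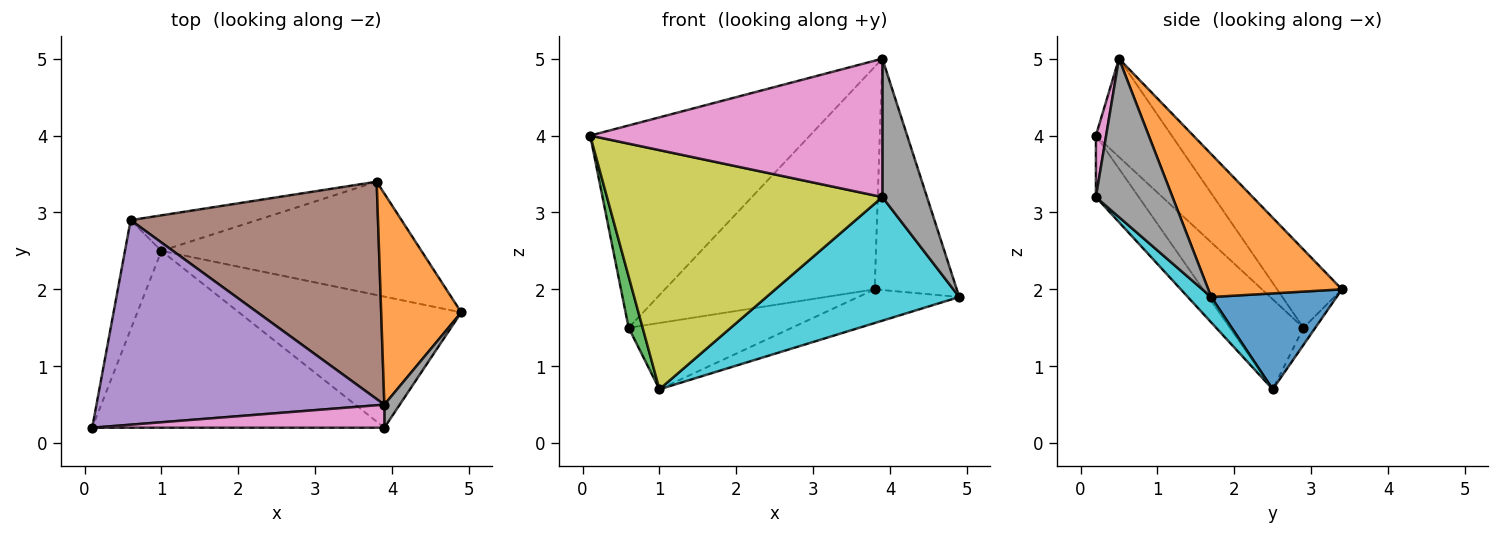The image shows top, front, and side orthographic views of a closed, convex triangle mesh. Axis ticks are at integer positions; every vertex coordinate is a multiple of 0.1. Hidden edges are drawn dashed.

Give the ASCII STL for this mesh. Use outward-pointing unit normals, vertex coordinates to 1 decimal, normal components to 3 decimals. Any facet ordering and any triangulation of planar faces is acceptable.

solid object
 facet normal 0.333 0.269 -0.904
  outer loop
   vertex 1.0 2.5 0.7
   vertex 3.8 3.4 2.0
   vertex 4.9 1.7 1.9
  endloop
 endfacet
 facet normal 0.769 0.472 0.431
  outer loop
   vertex 3.9 0.5 5.0
   vertex 4.9 1.7 1.9
   vertex 3.8 3.4 2.0
  endloop
 endfacet
 facet normal -0.913 -0.173 -0.370
  outer loop
   vertex 0.6 2.9 1.5
   vertex 1.0 2.5 0.7
   vertex 0.1 0.2 4.0
  endloop
 endfacet
 facet normal -0.064 0.879 -0.472
  outer loop
   vertex 0.6 2.9 1.5
   vertex 3.8 3.4 2.0
   vertex 1.0 2.5 0.7
  endloop
 endfacet
 facet normal -0.236 0.683 0.691
  outer loop
   vertex 0.6 2.9 1.5
   vertex 0.1 0.2 4.0
   vertex 3.9 0.5 5.0
  endloop
 endfacet
 facet normal -0.216 0.698 0.682
  outer loop
   vertex 0.6 2.9 1.5
   vertex 3.9 0.5 5.0
   vertex 3.8 3.4 2.0
  endloop
 endfacet
 facet normal 0.035 -0.986 0.164
  outer loop
   vertex 3.9 0.2 3.2
   vertex 3.9 0.5 5.0
   vertex 0.1 0.2 4.0
  endloop
 endfacet
 facet normal 0.861 -0.502 0.084
  outer loop
   vertex 3.9 0.2 3.2
   vertex 4.9 1.7 1.9
   vertex 3.9 0.5 5.0
  endloop
 endfacet
 facet normal -0.124 -0.798 -0.590
  outer loop
   vertex 3.9 0.2 3.2
   vertex 0.1 0.2 4.0
   vertex 1.0 2.5 0.7
  endloop
 endfacet
 facet normal 0.083 -0.684 -0.725
  outer loop
   vertex 3.9 0.2 3.2
   vertex 1.0 2.5 0.7
   vertex 4.9 1.7 1.9
  endloop
 endfacet
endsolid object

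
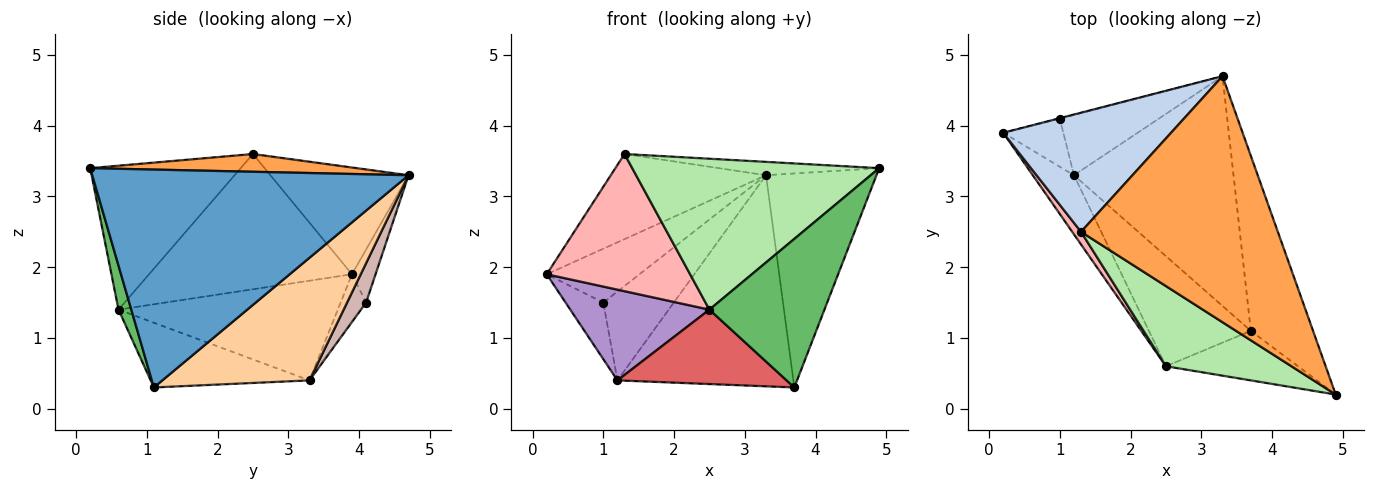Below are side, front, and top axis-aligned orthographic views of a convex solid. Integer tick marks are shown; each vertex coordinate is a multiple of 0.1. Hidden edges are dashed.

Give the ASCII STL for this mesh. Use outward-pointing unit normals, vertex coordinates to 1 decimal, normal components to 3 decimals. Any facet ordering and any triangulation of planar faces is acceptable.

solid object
 facet normal 0.912 0.318 -0.260
  outer loop
   vertex 3.7 1.1 0.3
   vertex 3.3 4.7 3.3
   vertex 4.9 0.2 3.4
  endloop
 endfacet
 facet normal -0.460 0.516 0.723
  outer loop
   vertex 1.3 2.5 3.6
   vertex 3.3 4.7 3.3
   vertex 0.2 3.9 1.9
  endloop
 endfacet
 facet normal 0.090 0.054 0.994
  outer loop
   vertex 1.3 2.5 3.6
   vertex 4.9 0.2 3.4
   vertex 3.3 4.7 3.3
  endloop
 endfacet
 facet normal 0.493 0.589 -0.641
  outer loop
   vertex 1.2 3.3 0.4
   vertex 3.3 4.7 3.3
   vertex 3.7 1.1 0.3
  endloop
 endfacet
 facet normal 0.105 -0.943 -0.314
  outer loop
   vertex 2.5 0.6 1.4
   vertex 3.7 1.1 0.3
   vertex 4.9 0.2 3.4
  endloop
 endfacet
 facet normal -0.474 -0.778 0.413
  outer loop
   vertex 2.5 0.6 1.4
   vertex 4.9 0.2 3.4
   vertex 1.3 2.5 3.6
  endloop
 endfacet
 facet normal -0.466 -0.496 -0.733
  outer loop
   vertex 2.5 0.6 1.4
   vertex 1.2 3.3 0.4
   vertex 3.7 1.1 0.3
  endloop
 endfacet
 facet normal -0.815 -0.576 0.053
  outer loop
   vertex 2.5 0.6 1.4
   vertex 1.3 2.5 3.6
   vertex 0.2 3.9 1.9
  endloop
 endfacet
 facet normal -0.797 -0.506 -0.329
  outer loop
   vertex 2.5 0.6 1.4
   vertex 0.2 3.9 1.9
   vertex 1.2 3.3 0.4
  endloop
 endfacet
 facet normal -0.246 0.969 -0.008
  outer loop
   vertex 1.0 4.1 1.5
   vertex 0.2 3.9 1.9
   vertex 3.3 4.7 3.3
  endloop
 endfacet
 facet normal -0.457 0.678 -0.576
  outer loop
   vertex 1.0 4.1 1.5
   vertex 1.2 3.3 0.4
   vertex 0.2 3.9 1.9
  endloop
 endfacet
 facet normal 0.218 0.808 -0.548
  outer loop
   vertex 1.0 4.1 1.5
   vertex 3.3 4.7 3.3
   vertex 1.2 3.3 0.4
  endloop
 endfacet
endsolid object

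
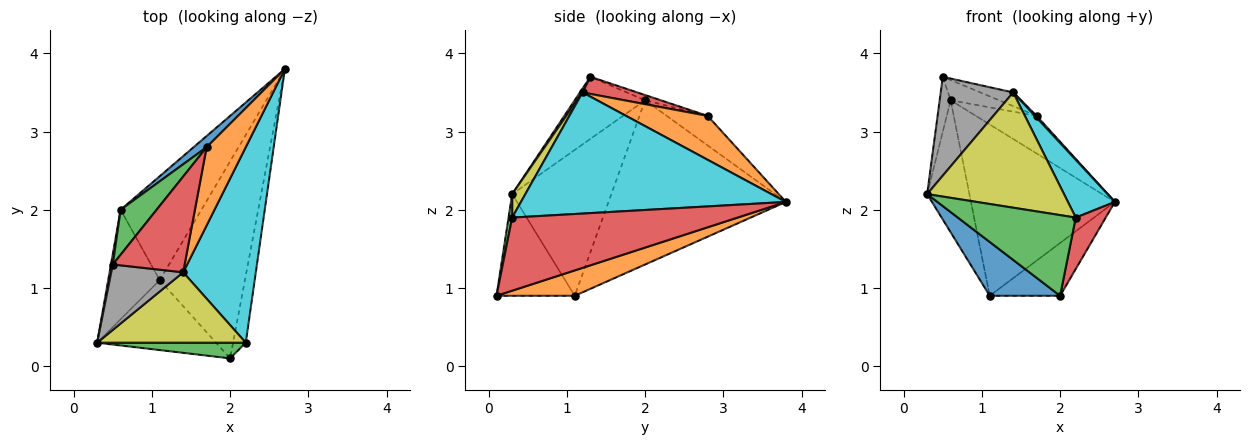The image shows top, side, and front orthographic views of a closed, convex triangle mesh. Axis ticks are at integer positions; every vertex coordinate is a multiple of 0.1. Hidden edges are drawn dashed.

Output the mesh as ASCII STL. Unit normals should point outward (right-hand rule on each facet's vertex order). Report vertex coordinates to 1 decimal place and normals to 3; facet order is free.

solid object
 facet normal -0.561 -0.505 -0.656
  outer loop
   vertex 1.1 1.1 0.9
   vertex 2.0 0.1 0.9
   vertex 0.3 0.3 2.2
  endloop
 endfacet
 facet normal 0.276 0.249 -0.928
  outer loop
   vertex 1.1 1.1 0.9
   vertex 2.7 3.8 2.1
   vertex 2.0 0.1 0.9
  endloop
 endfacet
 facet normal 0.030 -0.981 0.190
  outer loop
   vertex 2.2 0.3 1.9
   vertex 0.3 0.3 2.2
   vertex 2.0 0.1 0.9
  endloop
 endfacet
 facet normal 0.977 -0.130 -0.169
  outer loop
   vertex 2.2 0.3 1.9
   vertex 2.0 0.1 0.9
   vertex 2.7 3.8 2.1
  endloop
 endfacet
 facet normal -0.725 0.589 -0.357
  outer loop
   vertex 0.6 2.0 3.4
   vertex 2.7 3.8 2.1
   vertex 1.1 1.1 0.9
  endloop
 endfacet
 facet normal -0.988 0.154 0.029
  outer loop
   vertex 0.6 2.0 3.4
   vertex 0.3 0.3 2.2
   vertex 0.5 1.3 3.7
  endloop
 endfacet
 facet normal -0.875 0.373 -0.309
  outer loop
   vertex 0.6 2.0 3.4
   vertex 1.1 1.1 0.9
   vertex 0.3 0.3 2.2
  endloop
 endfacet
 facet normal 0.030 -0.834 0.552
  outer loop
   vertex 1.4 1.2 3.5
   vertex 0.5 1.3 3.7
   vertex 0.3 0.3 2.2
  endloop
 endfacet
 facet normal 0.082 -0.851 0.519
  outer loop
   vertex 1.4 1.2 3.5
   vertex 0.3 0.3 2.2
   vertex 2.2 0.3 1.9
  endloop
 endfacet
 facet normal 0.848 -0.150 0.508
  outer loop
   vertex 1.4 1.2 3.5
   vertex 2.2 0.3 1.9
   vertex 2.7 3.8 2.1
  endloop
 endfacet
 facet normal -0.542 0.805 0.239
  outer loop
   vertex 1.7 2.8 3.2
   vertex 2.7 3.8 2.1
   vertex 0.6 2.0 3.4
  endloop
 endfacet
 facet normal 0.747 -0.015 0.665
  outer loop
   vertex 1.7 2.8 3.2
   vertex 1.4 1.2 3.5
   vertex 2.7 3.8 2.1
  endloop
 endfacet
 facet normal -0.131 0.406 0.904
  outer loop
   vertex 1.7 2.8 3.2
   vertex 0.6 2.0 3.4
   vertex 0.5 1.3 3.7
  endloop
 endfacet
 facet normal 0.229 0.138 0.964
  outer loop
   vertex 1.7 2.8 3.2
   vertex 0.5 1.3 3.7
   vertex 1.4 1.2 3.5
  endloop
 endfacet
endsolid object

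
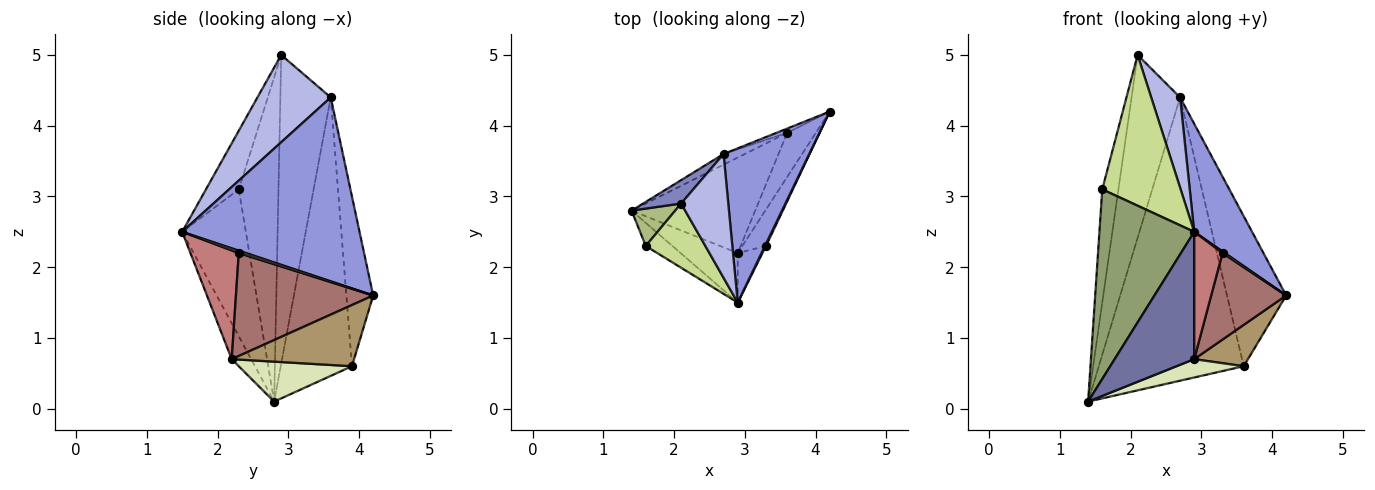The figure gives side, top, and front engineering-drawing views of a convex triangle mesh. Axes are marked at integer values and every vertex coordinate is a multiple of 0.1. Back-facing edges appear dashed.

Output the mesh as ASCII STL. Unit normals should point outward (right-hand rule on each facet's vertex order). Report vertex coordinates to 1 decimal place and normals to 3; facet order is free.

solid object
 facet normal -0.222 -0.909 -0.353
  outer loop
   vertex 2.9 2.2 0.7
   vertex 2.9 1.5 2.5
   vertex 1.4 2.8 0.1
  endloop
 endfacet
 facet normal -0.718 0.691 0.088
  outer loop
   vertex 2.7 3.6 4.4
   vertex 1.4 2.8 0.1
   vertex 2.1 2.9 5.0
  endloop
 endfacet
 facet normal 0.869 -0.284 0.405
  outer loop
   vertex 2.7 3.6 4.4
   vertex 2.9 1.5 2.5
   vertex 4.2 4.2 1.6
  endloop
 endfacet
 facet normal 0.831 -0.327 0.449
  outer loop
   vertex 2.7 3.6 4.4
   vertex 2.1 2.9 5.0
   vertex 2.9 1.5 2.5
  endloop
 endfacet
 facet normal -0.555 -0.826 -0.101
  outer loop
   vertex 1.6 2.3 3.1
   vertex 1.4 2.8 0.1
   vertex 2.9 1.5 2.5
  endloop
 endfacet
 facet normal -0.919 0.374 0.124
  outer loop
   vertex 1.6 2.3 3.1
   vertex 2.1 2.9 5.0
   vertex 1.4 2.8 0.1
  endloop
 endfacet
 facet normal -0.360 -0.858 0.366
  outer loop
   vertex 1.6 2.3 3.1
   vertex 2.9 1.5 2.5
   vertex 2.1 2.9 5.0
  endloop
 endfacet
 facet normal 0.303 -0.180 -0.936
  outer loop
   vertex 3.6 3.9 0.6
   vertex 2.9 2.2 0.7
   vertex 1.4 2.8 0.1
  endloop
 endfacet
 facet normal 0.841 -0.370 -0.394
  outer loop
   vertex 3.6 3.9 0.6
   vertex 4.2 4.2 1.6
   vertex 2.9 2.2 0.7
  endloop
 endfacet
 facet normal -0.441 0.897 -0.034
  outer loop
   vertex 3.6 3.9 0.6
   vertex 1.4 2.8 0.1
   vertex 2.7 3.6 4.4
  endloop
 endfacet
 facet normal -0.412 0.911 -0.026
  outer loop
   vertex 3.6 3.9 0.6
   vertex 2.7 3.6 4.4
   vertex 4.2 4.2 1.6
  endloop
 endfacet
 facet normal 0.874 -0.291 0.389
  outer loop
   vertex 3.3 2.3 2.2
   vertex 4.2 4.2 1.6
   vertex 2.9 1.5 2.5
  endloop
 endfacet
 facet normal 0.860 -0.470 -0.198
  outer loop
   vertex 3.3 2.3 2.2
   vertex 2.9 2.2 0.7
   vertex 4.2 4.2 1.6
  endloop
 endfacet
 facet normal 0.847 -0.496 -0.193
  outer loop
   vertex 3.3 2.3 2.2
   vertex 2.9 1.5 2.5
   vertex 2.9 2.2 0.7
  endloop
 endfacet
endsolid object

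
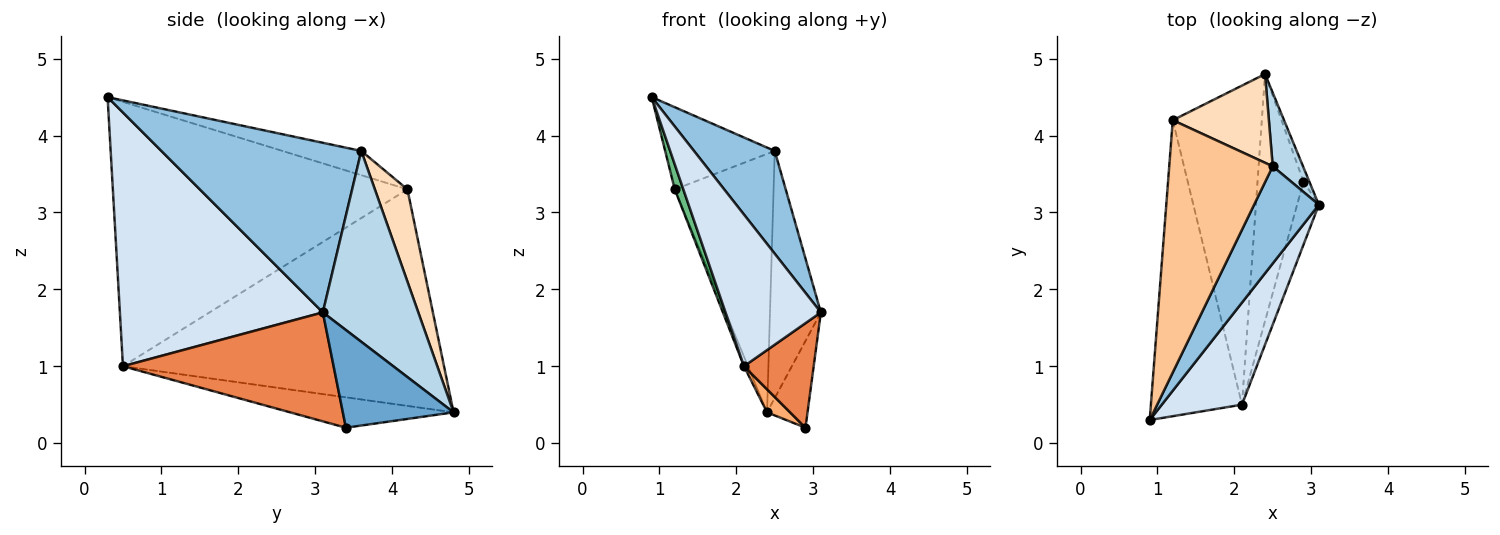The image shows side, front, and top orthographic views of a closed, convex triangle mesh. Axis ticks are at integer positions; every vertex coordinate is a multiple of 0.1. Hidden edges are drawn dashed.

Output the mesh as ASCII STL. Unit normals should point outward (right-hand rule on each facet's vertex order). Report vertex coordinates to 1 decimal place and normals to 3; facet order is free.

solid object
 facet normal 0.938 0.343 -0.056
  outer loop
   vertex 2.9 3.4 0.2
   vertex 2.4 4.8 0.4
   vertex 3.1 3.1 1.7
  endloop
 endfacet
 facet normal 0.874 -0.353 0.334
  outer loop
   vertex 2.5 3.6 3.8
   vertex 0.9 0.3 4.5
   vertex 3.1 3.1 1.7
  endloop
 endfacet
 facet normal 0.874 0.466 0.139
  outer loop
   vertex 2.5 3.6 3.8
   vertex 3.1 3.1 1.7
   vertex 2.4 4.8 0.4
  endloop
 endfacet
 facet normal 0.870 -0.409 0.275
  outer loop
   vertex 2.1 0.5 1.0
   vertex 3.1 3.1 1.7
   vertex 0.9 0.3 4.5
  endloop
 endfacet
 facet normal 0.933 -0.309 -0.186
  outer loop
   vertex 2.1 0.5 1.0
   vertex 2.9 3.4 0.2
   vertex 3.1 3.1 1.7
  endloop
 endfacet
 facet normal -0.550 -0.078 -0.832
  outer loop
   vertex 2.1 0.5 1.0
   vertex 2.4 4.8 0.4
   vertex 2.9 3.4 0.2
  endloop
 endfacet
 facet normal -0.217 0.302 0.928
  outer loop
   vertex 1.2 4.2 3.3
   vertex 0.9 0.3 4.5
   vertex 2.5 3.6 3.8
  endloop
 endfacet
 facet normal 0.298 0.903 0.310
  outer loop
   vertex 1.2 4.2 3.3
   vertex 2.5 3.6 3.8
   vertex 2.4 4.8 0.4
  endloop
 endfacet
 facet normal -0.945 -0.027 -0.326
  outer loop
   vertex 1.2 4.2 3.3
   vertex 2.1 0.5 1.0
   vertex 0.9 0.3 4.5
  endloop
 endfacet
 facet normal -0.925 0.011 -0.380
  outer loop
   vertex 1.2 4.2 3.3
   vertex 2.4 4.8 0.4
   vertex 2.1 0.5 1.0
  endloop
 endfacet
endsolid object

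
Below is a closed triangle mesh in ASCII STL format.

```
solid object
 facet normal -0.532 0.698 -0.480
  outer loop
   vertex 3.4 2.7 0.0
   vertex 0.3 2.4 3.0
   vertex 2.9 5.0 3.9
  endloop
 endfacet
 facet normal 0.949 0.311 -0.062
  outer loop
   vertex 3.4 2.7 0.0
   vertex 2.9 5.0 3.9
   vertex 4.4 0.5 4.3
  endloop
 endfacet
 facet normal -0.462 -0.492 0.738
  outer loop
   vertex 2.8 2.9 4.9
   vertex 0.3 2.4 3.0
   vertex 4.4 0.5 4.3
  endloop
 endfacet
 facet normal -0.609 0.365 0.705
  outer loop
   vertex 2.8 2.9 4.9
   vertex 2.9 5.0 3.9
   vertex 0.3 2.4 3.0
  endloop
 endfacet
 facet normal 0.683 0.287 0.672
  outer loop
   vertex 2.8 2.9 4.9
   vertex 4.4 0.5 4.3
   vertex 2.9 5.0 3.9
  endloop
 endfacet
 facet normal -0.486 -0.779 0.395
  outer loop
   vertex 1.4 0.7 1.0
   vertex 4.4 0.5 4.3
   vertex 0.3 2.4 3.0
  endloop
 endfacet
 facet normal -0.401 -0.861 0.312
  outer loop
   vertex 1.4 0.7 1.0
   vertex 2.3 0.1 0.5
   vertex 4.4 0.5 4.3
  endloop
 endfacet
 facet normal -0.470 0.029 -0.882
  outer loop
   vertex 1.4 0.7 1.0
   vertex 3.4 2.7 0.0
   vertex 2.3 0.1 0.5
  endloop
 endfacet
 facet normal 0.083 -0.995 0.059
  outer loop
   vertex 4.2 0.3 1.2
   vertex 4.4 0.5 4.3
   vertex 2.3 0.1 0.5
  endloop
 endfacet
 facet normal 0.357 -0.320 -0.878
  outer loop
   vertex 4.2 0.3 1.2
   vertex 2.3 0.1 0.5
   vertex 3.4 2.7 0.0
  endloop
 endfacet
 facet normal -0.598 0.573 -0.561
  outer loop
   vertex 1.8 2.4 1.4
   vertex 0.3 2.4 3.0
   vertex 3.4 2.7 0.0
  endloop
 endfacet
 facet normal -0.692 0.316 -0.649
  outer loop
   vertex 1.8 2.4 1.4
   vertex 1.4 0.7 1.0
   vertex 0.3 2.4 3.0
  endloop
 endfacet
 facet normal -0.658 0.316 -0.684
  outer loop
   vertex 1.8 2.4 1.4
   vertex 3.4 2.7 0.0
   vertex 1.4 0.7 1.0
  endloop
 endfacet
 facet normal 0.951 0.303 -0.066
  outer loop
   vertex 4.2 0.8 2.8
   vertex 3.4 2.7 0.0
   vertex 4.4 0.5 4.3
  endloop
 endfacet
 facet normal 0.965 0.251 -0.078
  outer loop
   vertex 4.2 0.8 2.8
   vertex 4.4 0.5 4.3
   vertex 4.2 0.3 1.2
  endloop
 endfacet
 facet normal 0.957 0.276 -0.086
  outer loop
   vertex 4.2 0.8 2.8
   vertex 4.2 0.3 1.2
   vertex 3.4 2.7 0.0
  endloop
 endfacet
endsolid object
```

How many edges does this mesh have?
24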